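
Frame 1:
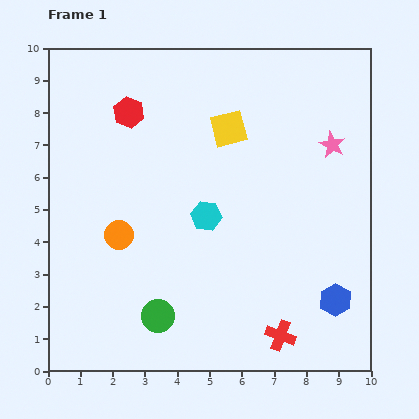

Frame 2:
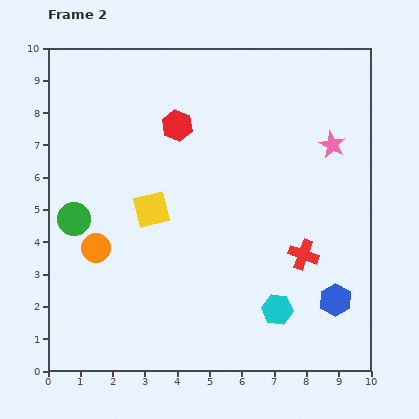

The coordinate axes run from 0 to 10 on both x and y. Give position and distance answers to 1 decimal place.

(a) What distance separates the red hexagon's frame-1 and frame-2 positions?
1.6

The red hexagon moved from (2.5, 8.0) to (4.0, 7.6), a distance of √(1.5² + 0.4²) ≈ 1.6.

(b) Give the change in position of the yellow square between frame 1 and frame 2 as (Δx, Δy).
(-2.4, -2.5)

The yellow square was at (5.6, 7.5) in frame 1 and (3.2, 5.0) in frame 2.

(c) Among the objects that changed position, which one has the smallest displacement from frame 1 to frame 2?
the orange circle

(moved 0.8)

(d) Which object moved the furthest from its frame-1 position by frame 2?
the green circle

(moved 4.0; next 3.6)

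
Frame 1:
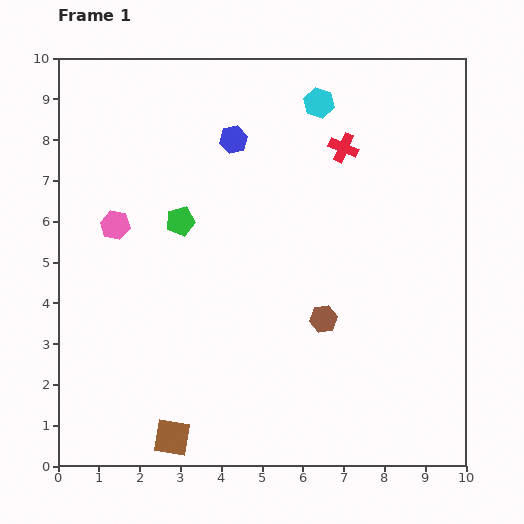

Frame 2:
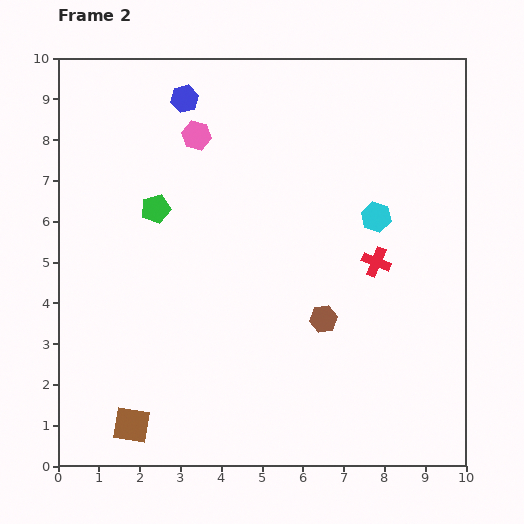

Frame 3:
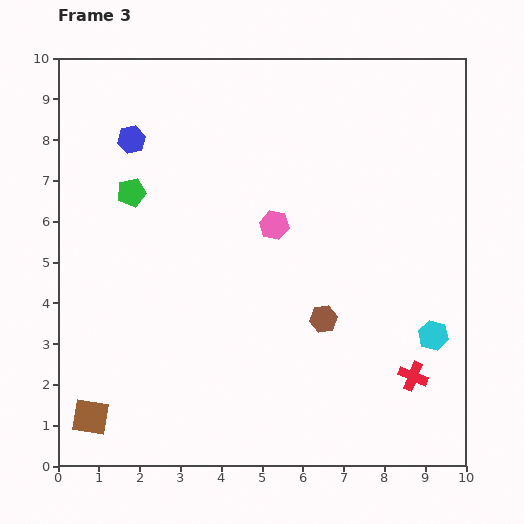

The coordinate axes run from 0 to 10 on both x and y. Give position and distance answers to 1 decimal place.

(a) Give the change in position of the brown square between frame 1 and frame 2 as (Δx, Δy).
(-1.0, 0.3)

The brown square was at (2.8, 0.7) in frame 1 and (1.8, 1.0) in frame 2.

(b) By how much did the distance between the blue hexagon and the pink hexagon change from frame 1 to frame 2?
-2.7

Distance in frame 1: 3.6. Distance in frame 2: 0.9.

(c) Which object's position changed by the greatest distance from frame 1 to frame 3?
the cyan hexagon

(moved 6.4; next 5.9)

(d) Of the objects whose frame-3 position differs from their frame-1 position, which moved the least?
the green pentagon

(moved 1.4)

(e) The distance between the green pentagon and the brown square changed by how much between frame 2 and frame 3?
+0.3

Distance in frame 2: 5.3. Distance in frame 3: 5.6.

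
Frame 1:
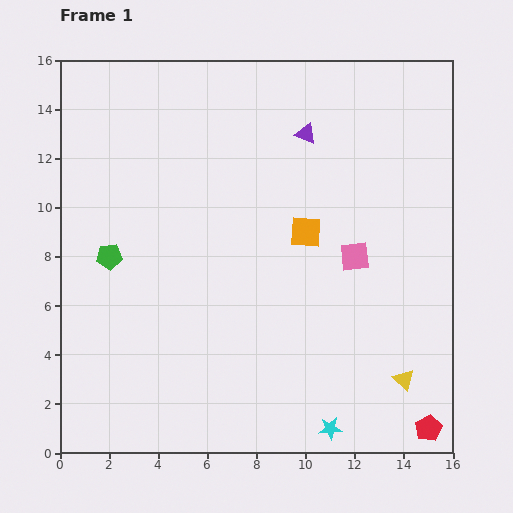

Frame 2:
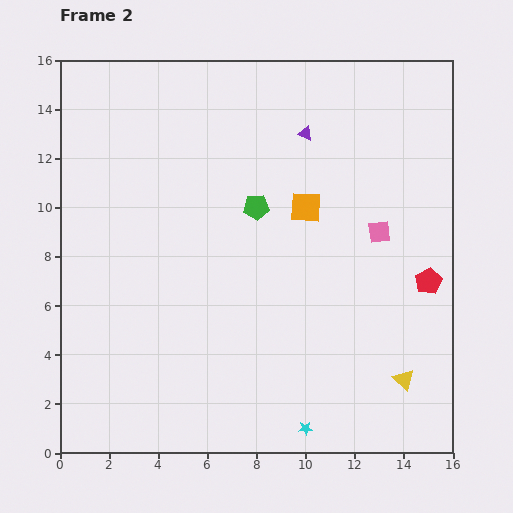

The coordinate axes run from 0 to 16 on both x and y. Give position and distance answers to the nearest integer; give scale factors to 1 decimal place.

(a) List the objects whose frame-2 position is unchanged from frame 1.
the purple triangle, the yellow triangle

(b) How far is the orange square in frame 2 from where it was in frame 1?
1

The orange square moved from (10, 9) to (10, 10), a distance of √(0² + 1²) ≈ 1.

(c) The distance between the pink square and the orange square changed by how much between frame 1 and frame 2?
+1

Distance in frame 1: 2. Distance in frame 2: 3.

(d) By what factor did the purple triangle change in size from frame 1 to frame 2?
0.7×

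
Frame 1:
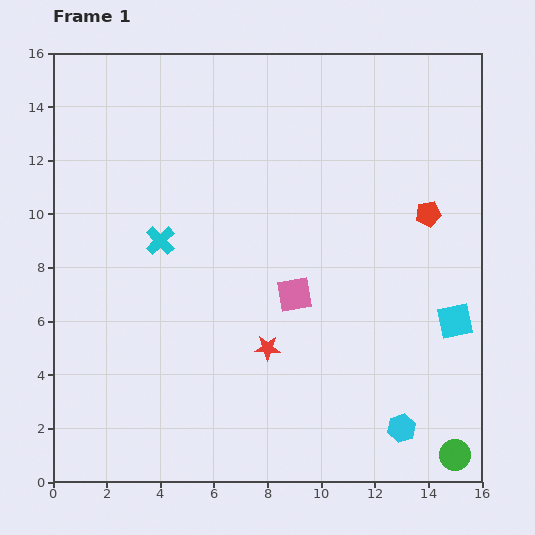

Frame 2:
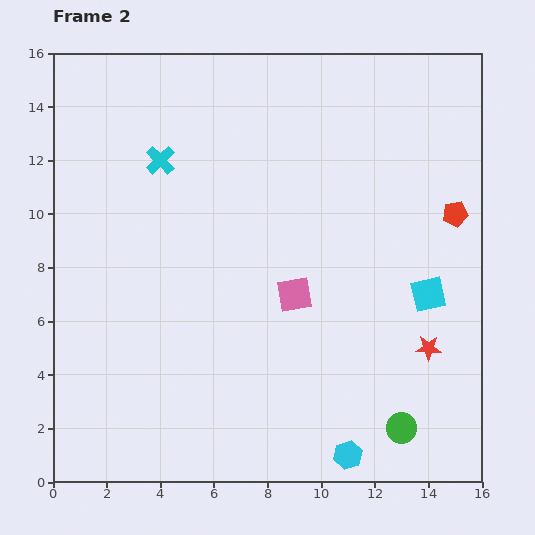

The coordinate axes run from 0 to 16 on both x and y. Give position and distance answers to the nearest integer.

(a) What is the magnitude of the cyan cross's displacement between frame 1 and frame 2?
3

The cyan cross moved from (4, 9) to (4, 12), a distance of √(0² + 3²) ≈ 3.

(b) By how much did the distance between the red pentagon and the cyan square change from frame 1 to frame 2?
-1

Distance in frame 1: 4. Distance in frame 2: 3.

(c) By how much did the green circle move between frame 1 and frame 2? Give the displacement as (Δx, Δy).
(-2, 1)

The green circle was at (15, 1) in frame 1 and (13, 2) in frame 2.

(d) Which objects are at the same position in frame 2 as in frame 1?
the pink square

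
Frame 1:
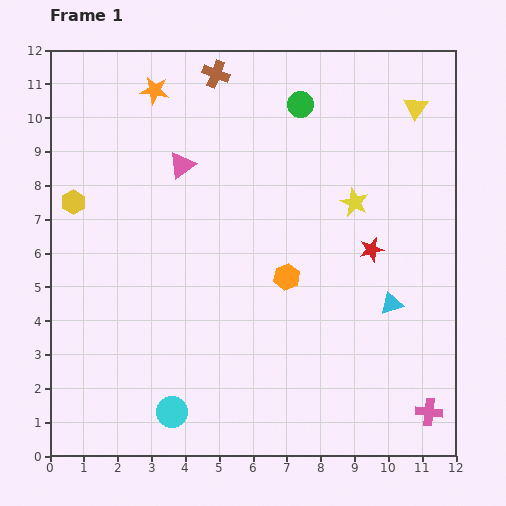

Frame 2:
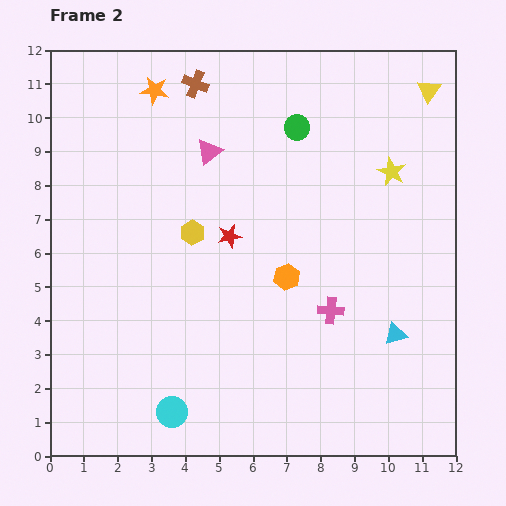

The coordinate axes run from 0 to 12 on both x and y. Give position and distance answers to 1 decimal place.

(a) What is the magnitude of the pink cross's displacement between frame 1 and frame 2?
4.2

The pink cross moved from (11.2, 1.3) to (8.3, 4.3), a distance of √(2.9² + 3.0²) ≈ 4.2.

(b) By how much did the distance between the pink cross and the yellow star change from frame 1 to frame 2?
-2.1

Distance in frame 1: 6.6. Distance in frame 2: 4.5.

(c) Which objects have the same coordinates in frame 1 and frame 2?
the orange star, the orange hexagon, the cyan circle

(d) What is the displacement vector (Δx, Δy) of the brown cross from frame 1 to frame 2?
(-0.6, -0.3)

The brown cross was at (4.9, 11.3) in frame 1 and (4.3, 11.0) in frame 2.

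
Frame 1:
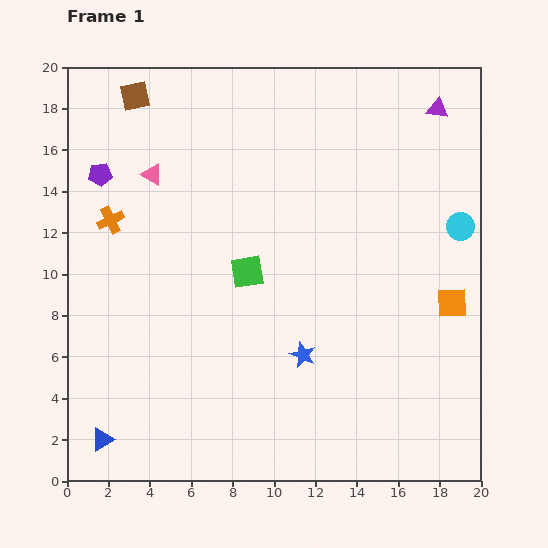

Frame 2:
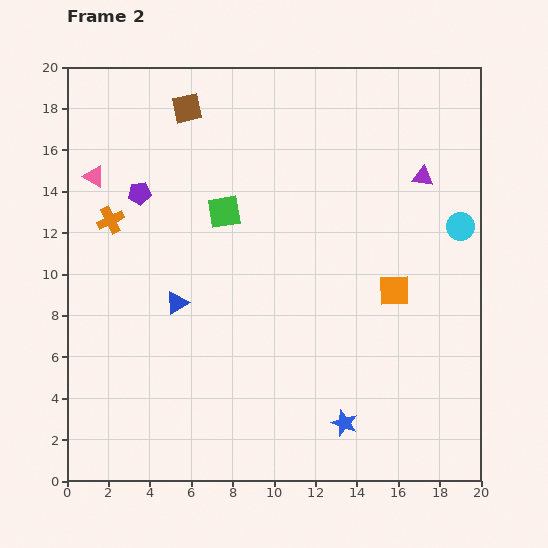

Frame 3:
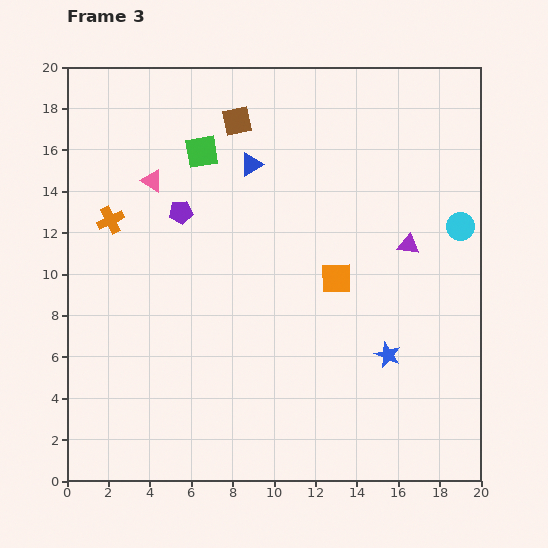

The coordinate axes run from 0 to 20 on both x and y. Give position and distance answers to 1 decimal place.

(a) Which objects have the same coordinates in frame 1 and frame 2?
the cyan circle, the orange cross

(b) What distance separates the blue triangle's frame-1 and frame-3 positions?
15.1

The blue triangle moved from (1.7, 2.0) to (8.9, 15.3), a distance of √(7.2² + 13.3²) ≈ 15.1.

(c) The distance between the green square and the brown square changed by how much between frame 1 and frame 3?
-7.8

Distance in frame 1: 10.1. Distance in frame 3: 2.3.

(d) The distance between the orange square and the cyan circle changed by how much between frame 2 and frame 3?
+2.0

Distance in frame 2: 4.5. Distance in frame 3: 6.5.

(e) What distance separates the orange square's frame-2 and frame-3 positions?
2.9

The orange square moved from (15.8, 9.2) to (13.0, 9.8), a distance of √(2.8² + 0.6²) ≈ 2.9.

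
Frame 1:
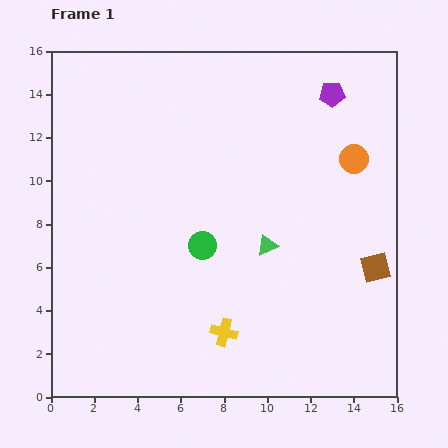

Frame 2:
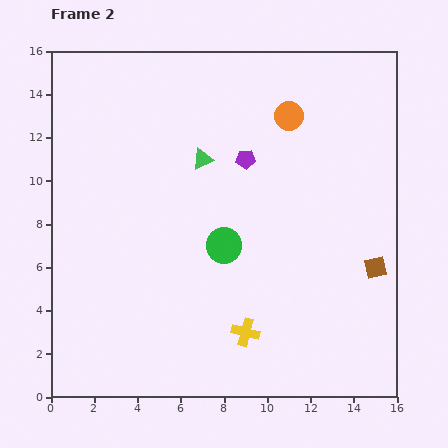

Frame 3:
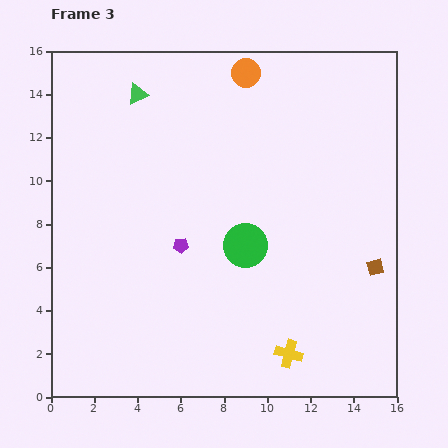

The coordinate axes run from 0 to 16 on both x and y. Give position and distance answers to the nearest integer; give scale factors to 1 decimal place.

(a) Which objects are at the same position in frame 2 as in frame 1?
the brown square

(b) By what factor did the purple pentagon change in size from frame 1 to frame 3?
0.6×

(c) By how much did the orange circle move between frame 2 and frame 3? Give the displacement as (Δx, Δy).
(-2, 2)

The orange circle was at (11, 13) in frame 2 and (9, 15) in frame 3.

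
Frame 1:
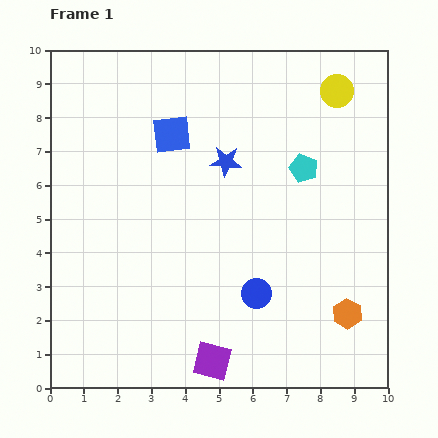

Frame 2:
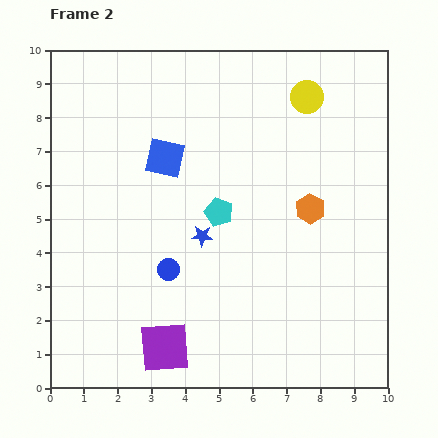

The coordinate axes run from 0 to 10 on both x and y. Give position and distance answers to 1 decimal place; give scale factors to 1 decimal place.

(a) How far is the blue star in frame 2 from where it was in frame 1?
2.3

The blue star moved from (5.2, 6.7) to (4.5, 4.5), a distance of √(0.7² + 2.2²) ≈ 2.3.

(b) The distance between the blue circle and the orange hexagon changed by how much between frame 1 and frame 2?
+1.8

Distance in frame 1: 2.8. Distance in frame 2: 4.6.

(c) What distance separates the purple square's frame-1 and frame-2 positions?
1.5

The purple square moved from (4.8, 0.8) to (3.4, 1.2), a distance of √(1.4² + 0.4²) ≈ 1.5.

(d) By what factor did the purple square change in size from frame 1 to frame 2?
1.4×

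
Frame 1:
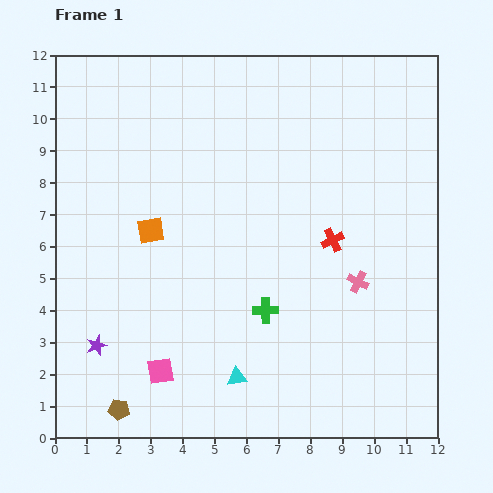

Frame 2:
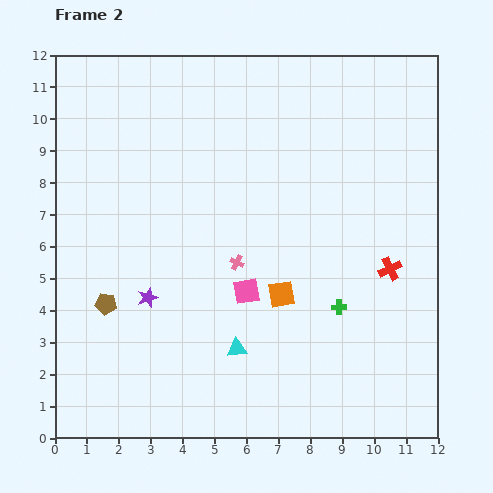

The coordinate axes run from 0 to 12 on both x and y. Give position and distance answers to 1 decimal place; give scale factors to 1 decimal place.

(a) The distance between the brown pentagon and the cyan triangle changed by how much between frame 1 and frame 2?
+0.5

Distance in frame 1: 3.8. Distance in frame 2: 4.3.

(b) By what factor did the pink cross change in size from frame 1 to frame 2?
0.7×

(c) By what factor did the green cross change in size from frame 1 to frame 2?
0.6×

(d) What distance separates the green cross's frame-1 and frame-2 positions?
2.3

The green cross moved from (6.6, 4.0) to (8.9, 4.1), a distance of √(2.3² + 0.1²) ≈ 2.3.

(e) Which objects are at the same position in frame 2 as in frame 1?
none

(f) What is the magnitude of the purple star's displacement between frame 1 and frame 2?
2.2

The purple star moved from (1.3, 2.9) to (2.9, 4.4), a distance of √(1.6² + 1.5²) ≈ 2.2.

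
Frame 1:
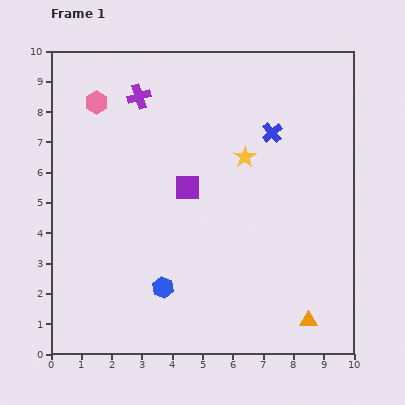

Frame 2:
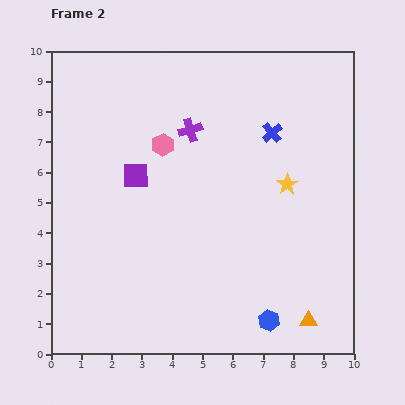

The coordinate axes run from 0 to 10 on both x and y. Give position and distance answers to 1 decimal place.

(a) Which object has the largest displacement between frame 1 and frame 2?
the blue hexagon

(moved 3.7; next 2.6)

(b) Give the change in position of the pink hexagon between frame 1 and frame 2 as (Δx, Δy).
(2.2, -1.4)

The pink hexagon was at (1.5, 8.3) in frame 1 and (3.7, 6.9) in frame 2.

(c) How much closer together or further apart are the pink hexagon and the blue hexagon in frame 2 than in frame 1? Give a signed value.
+0.3

Distance in frame 1: 6.5. Distance in frame 2: 6.8.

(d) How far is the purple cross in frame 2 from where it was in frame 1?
2.0

The purple cross moved from (2.9, 8.5) to (4.6, 7.4), a distance of √(1.7² + 1.1²) ≈ 2.0.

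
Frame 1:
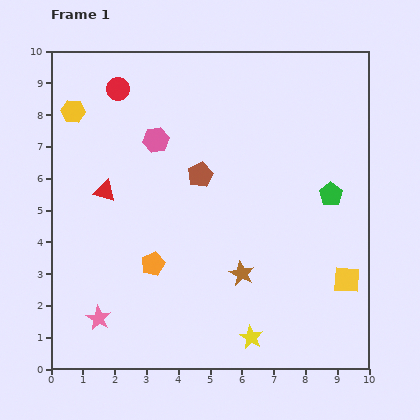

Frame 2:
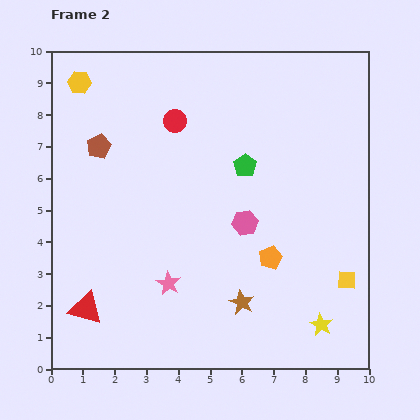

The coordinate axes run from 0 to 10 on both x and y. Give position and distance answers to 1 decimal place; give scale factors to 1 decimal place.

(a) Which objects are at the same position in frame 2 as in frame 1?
the yellow square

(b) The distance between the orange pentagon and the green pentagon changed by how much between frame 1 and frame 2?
-3.0

Distance in frame 1: 6.0. Distance in frame 2: 3.0.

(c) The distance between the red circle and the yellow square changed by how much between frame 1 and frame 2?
-2.0

Distance in frame 1: 9.4. Distance in frame 2: 7.4.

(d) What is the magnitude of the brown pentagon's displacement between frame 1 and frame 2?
3.3

The brown pentagon moved from (4.7, 6.1) to (1.5, 7.0), a distance of √(3.2² + 0.9²) ≈ 3.3.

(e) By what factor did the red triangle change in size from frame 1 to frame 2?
1.5×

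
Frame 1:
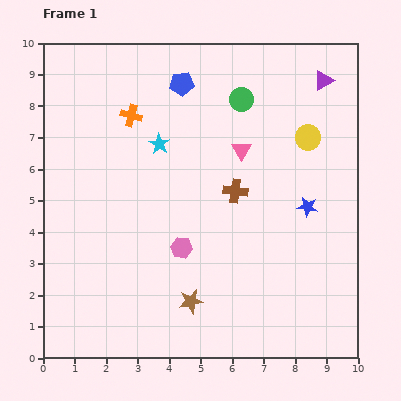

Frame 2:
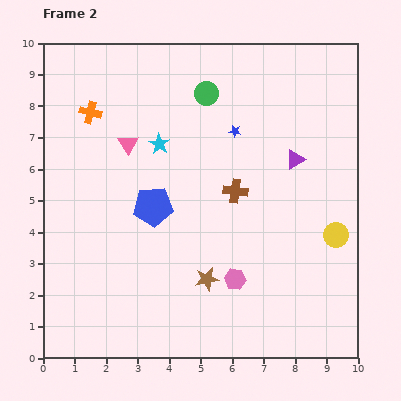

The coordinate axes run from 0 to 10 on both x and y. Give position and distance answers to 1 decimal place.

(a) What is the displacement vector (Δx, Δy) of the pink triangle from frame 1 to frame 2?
(-3.6, 0.2)

The pink triangle was at (6.3, 6.6) in frame 1 and (2.7, 6.8) in frame 2.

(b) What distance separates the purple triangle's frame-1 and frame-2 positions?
2.7

The purple triangle moved from (8.9, 8.8) to (8.0, 6.3), a distance of √(0.9² + 2.5²) ≈ 2.7.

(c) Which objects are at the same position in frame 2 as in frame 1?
the brown cross, the cyan star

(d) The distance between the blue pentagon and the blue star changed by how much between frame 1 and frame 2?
-2.1

Distance in frame 1: 5.6. Distance in frame 2: 3.5.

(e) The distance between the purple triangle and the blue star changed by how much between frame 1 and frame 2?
-1.9

Distance in frame 1: 4.0. Distance in frame 2: 2.1.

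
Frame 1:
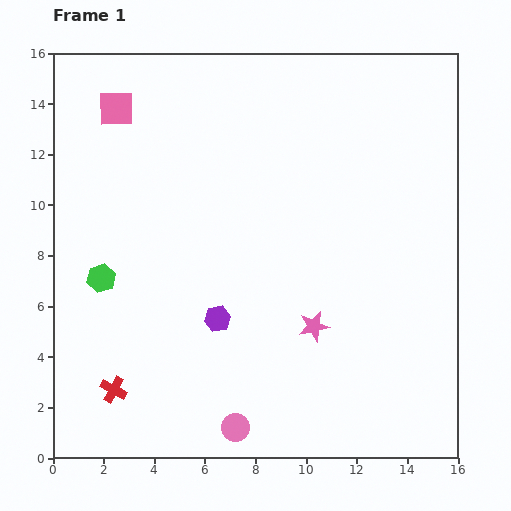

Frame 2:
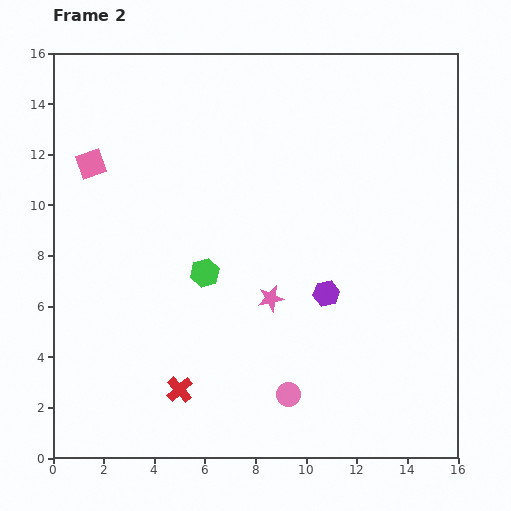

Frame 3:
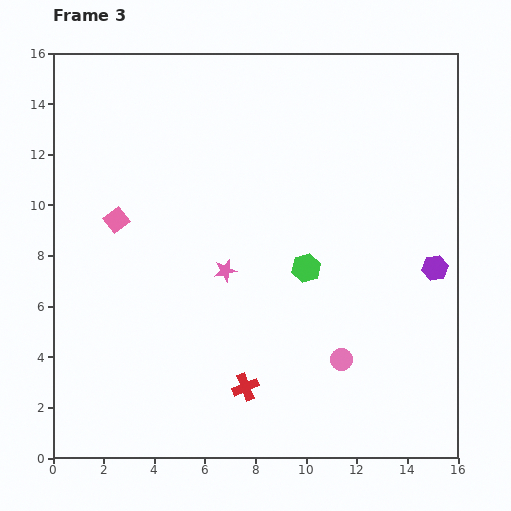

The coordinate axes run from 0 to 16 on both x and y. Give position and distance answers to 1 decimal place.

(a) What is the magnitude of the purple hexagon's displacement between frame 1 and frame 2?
4.4

The purple hexagon moved from (6.5, 5.5) to (10.8, 6.5), a distance of √(4.3² + 1.0²) ≈ 4.4.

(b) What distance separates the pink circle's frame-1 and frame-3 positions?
5.0

The pink circle moved from (7.2, 1.2) to (11.4, 3.9), a distance of √(4.2² + 2.7²) ≈ 5.0.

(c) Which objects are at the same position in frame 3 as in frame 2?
none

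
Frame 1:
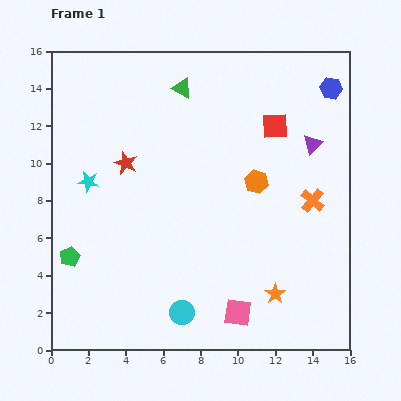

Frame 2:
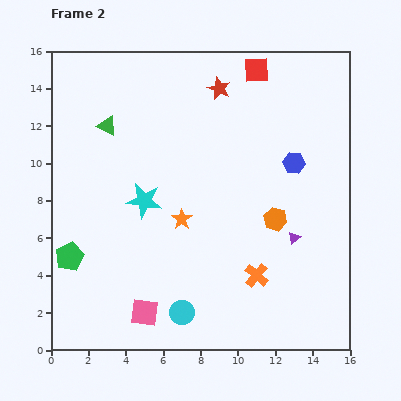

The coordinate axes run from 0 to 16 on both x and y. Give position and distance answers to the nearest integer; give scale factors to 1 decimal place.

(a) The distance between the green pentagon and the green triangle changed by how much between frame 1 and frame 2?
-4

Distance in frame 1: 11. Distance in frame 2: 7.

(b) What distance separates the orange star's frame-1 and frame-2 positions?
6

The orange star moved from (12, 3) to (7, 7), a distance of √(5² + 4²) ≈ 6.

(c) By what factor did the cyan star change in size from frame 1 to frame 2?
1.7×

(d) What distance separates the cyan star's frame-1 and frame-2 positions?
3

The cyan star moved from (2, 9) to (5, 8), a distance of √(3² + 1²) ≈ 3.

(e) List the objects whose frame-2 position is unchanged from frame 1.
the cyan circle, the green pentagon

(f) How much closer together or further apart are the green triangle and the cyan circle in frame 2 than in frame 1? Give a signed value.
-1

Distance in frame 1: 12. Distance in frame 2: 11.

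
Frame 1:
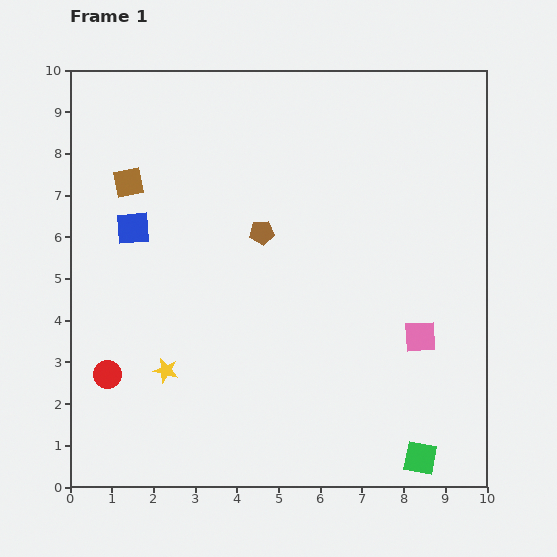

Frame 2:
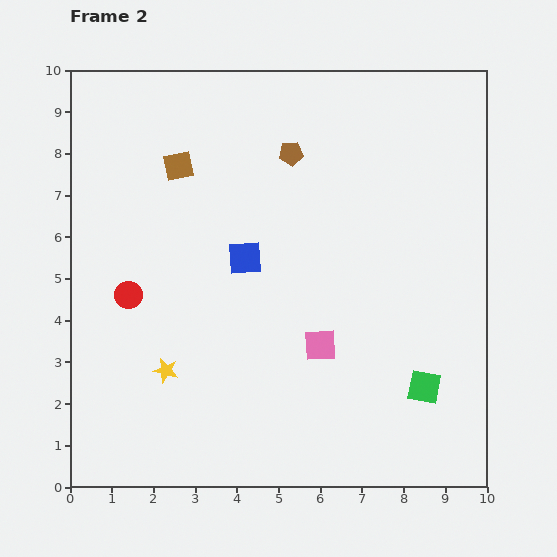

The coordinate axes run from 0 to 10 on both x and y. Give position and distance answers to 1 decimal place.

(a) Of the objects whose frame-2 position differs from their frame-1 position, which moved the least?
the brown square

(moved 1.3)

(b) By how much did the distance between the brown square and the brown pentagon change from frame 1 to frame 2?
-0.7

Distance in frame 1: 3.4. Distance in frame 2: 2.7.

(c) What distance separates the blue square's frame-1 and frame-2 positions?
2.8

The blue square moved from (1.5, 6.2) to (4.2, 5.5), a distance of √(2.7² + 0.7²) ≈ 2.8.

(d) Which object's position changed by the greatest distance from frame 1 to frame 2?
the blue square

(moved 2.8; next 2.4)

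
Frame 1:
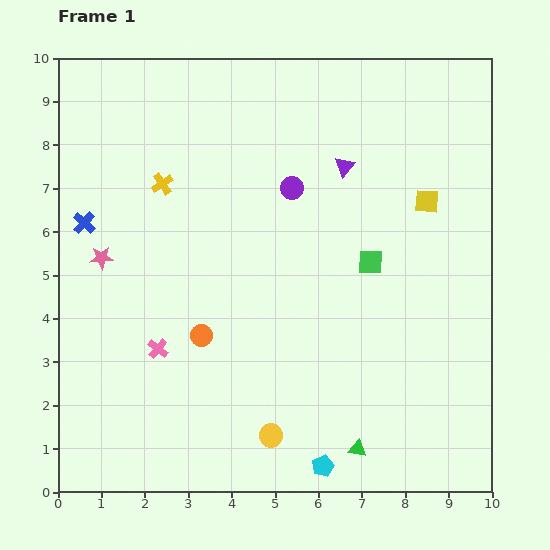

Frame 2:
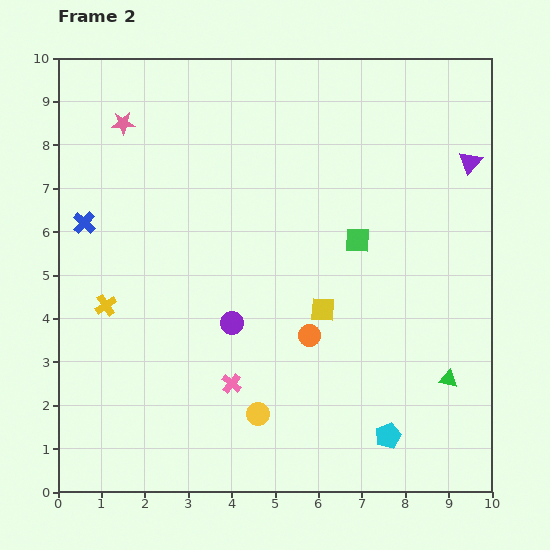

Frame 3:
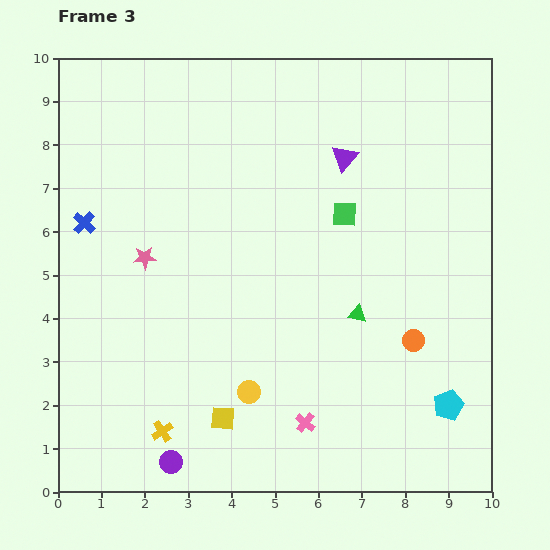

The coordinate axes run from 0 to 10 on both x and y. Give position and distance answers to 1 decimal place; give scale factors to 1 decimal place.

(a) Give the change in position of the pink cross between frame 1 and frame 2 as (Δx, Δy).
(1.7, -0.8)

The pink cross was at (2.3, 3.3) in frame 1 and (4.0, 2.5) in frame 2.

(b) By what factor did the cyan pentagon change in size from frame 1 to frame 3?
1.4×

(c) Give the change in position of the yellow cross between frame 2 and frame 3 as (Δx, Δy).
(1.3, -2.9)

The yellow cross was at (1.1, 4.3) in frame 2 and (2.4, 1.4) in frame 3.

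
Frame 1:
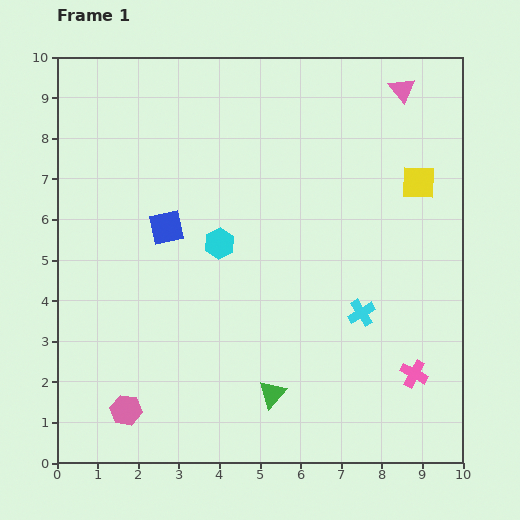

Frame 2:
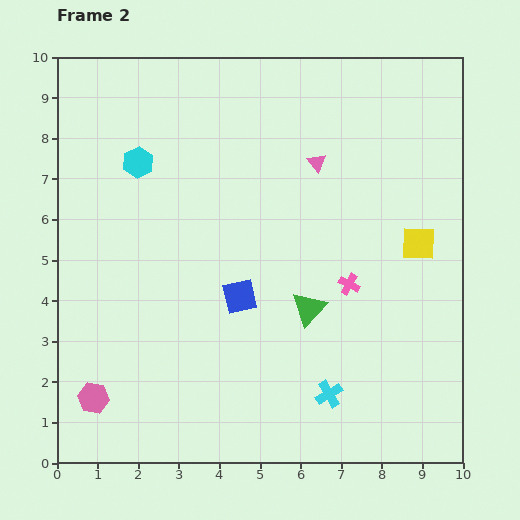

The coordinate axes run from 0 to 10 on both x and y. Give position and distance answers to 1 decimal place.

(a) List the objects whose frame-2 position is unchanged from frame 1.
none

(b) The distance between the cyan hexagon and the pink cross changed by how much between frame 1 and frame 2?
+0.2

Distance in frame 1: 5.8. Distance in frame 2: 6.0.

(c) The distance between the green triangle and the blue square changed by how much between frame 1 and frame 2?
-3.2

Distance in frame 1: 4.9. Distance in frame 2: 1.7.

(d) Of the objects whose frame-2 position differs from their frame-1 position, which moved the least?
the pink hexagon

(moved 0.9)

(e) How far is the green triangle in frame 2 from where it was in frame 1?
2.3

The green triangle moved from (5.3, 1.7) to (6.2, 3.8), a distance of √(0.9² + 2.1²) ≈ 2.3.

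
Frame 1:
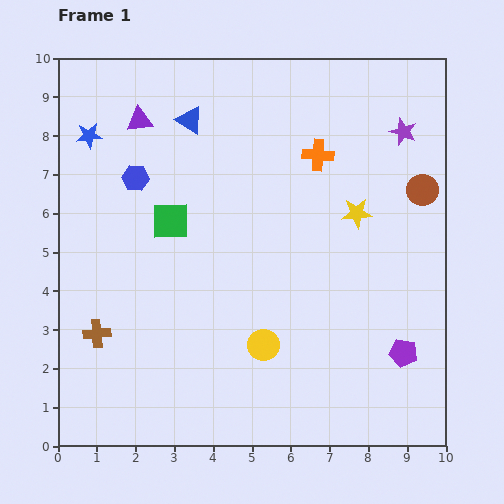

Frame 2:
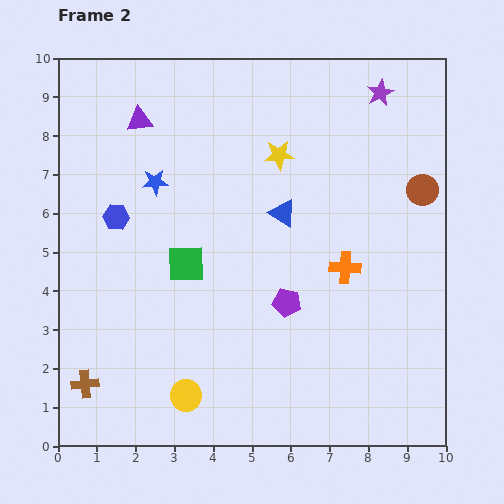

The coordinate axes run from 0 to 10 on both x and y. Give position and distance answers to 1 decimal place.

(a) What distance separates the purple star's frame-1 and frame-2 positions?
1.2

The purple star moved from (8.9, 8.1) to (8.3, 9.1), a distance of √(0.6² + 1.0²) ≈ 1.2.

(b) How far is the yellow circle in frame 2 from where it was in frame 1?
2.4

The yellow circle moved from (5.3, 2.6) to (3.3, 1.3), a distance of √(2.0² + 1.3²) ≈ 2.4.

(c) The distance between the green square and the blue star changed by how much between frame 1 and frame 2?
-0.8

Distance in frame 1: 3.0. Distance in frame 2: 2.2.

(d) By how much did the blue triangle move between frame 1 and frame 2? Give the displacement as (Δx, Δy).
(2.4, -2.4)

The blue triangle was at (3.4, 8.4) in frame 1 and (5.8, 6.0) in frame 2.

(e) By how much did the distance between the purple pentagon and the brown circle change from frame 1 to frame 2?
+0.3

Distance in frame 1: 4.2. Distance in frame 2: 4.5.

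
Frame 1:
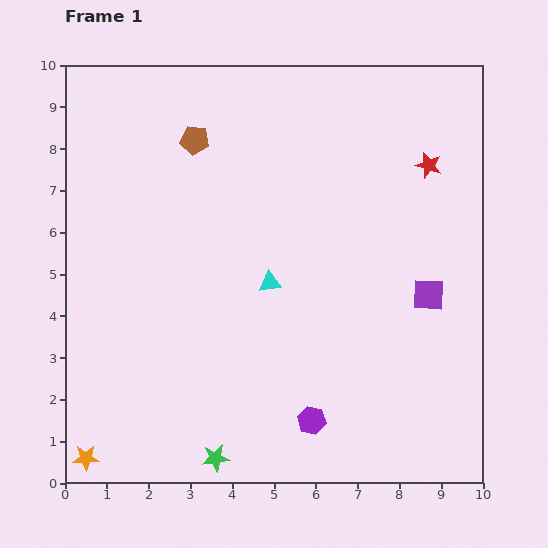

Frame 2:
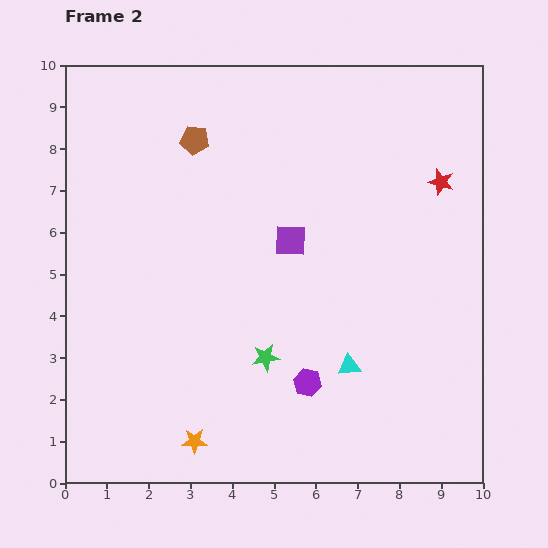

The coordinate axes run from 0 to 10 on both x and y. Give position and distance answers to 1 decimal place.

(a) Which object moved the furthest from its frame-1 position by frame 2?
the purple square

(moved 3.5; next 2.8)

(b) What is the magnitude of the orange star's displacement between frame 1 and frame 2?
2.6

The orange star moved from (0.5, 0.6) to (3.1, 1.0), a distance of √(2.6² + 0.4²) ≈ 2.6.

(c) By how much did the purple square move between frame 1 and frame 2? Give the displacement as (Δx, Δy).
(-3.3, 1.3)

The purple square was at (8.7, 4.5) in frame 1 and (5.4, 5.8) in frame 2.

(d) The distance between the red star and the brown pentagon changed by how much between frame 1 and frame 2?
+0.4

Distance in frame 1: 5.6. Distance in frame 2: 6.0.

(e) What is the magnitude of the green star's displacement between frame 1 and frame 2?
2.7

The green star moved from (3.6, 0.6) to (4.8, 3.0), a distance of √(1.2² + 2.4²) ≈ 2.7.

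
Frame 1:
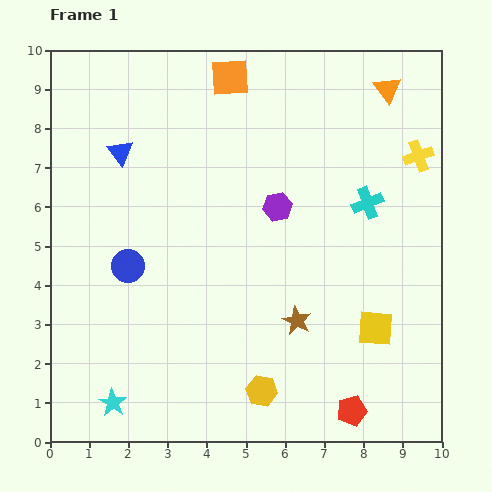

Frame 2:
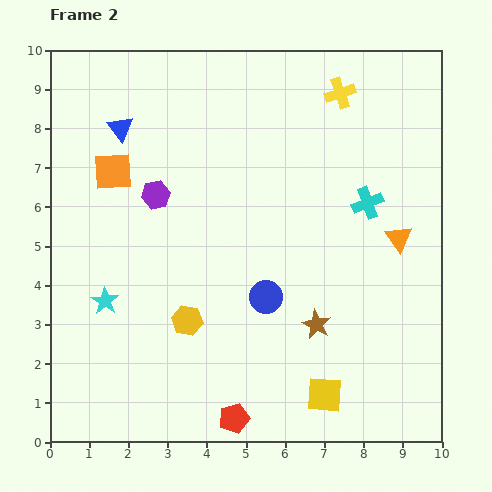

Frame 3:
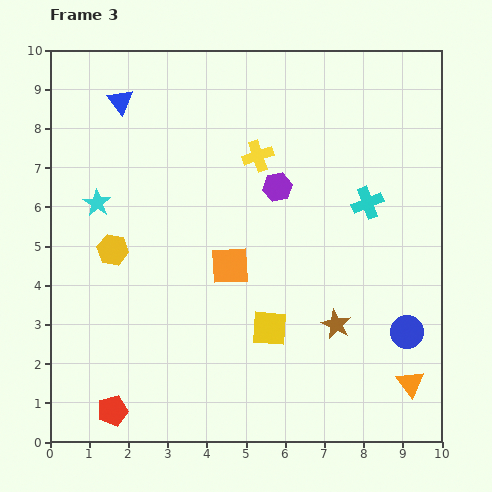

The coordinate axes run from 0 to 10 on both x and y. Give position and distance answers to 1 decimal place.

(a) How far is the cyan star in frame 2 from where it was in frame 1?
2.6

The cyan star moved from (1.6, 1.0) to (1.4, 3.6), a distance of √(0.2² + 2.6²) ≈ 2.6.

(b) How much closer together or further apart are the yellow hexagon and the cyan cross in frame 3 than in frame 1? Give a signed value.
+1.1

Distance in frame 1: 5.5. Distance in frame 3: 6.6.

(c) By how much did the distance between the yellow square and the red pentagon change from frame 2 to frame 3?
+2.1

Distance in frame 2: 2.4. Distance in frame 3: 4.5.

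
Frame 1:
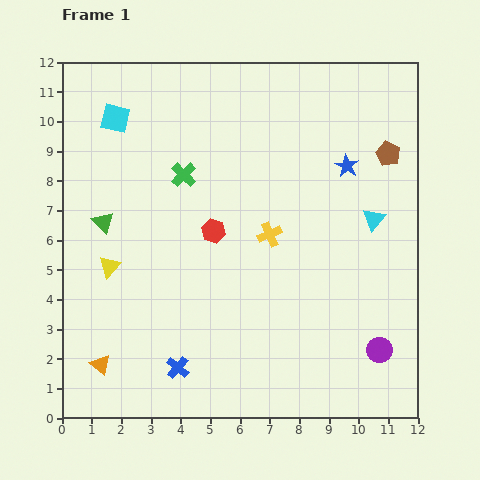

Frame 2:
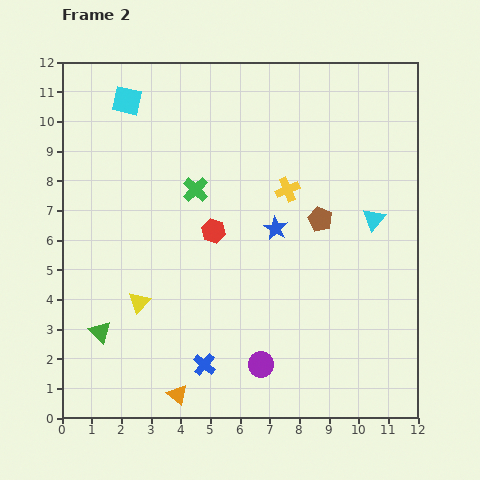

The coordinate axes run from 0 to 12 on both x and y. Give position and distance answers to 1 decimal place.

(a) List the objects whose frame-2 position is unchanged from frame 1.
the cyan triangle, the red hexagon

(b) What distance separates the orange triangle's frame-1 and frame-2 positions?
2.8

The orange triangle moved from (1.3, 1.8) to (3.9, 0.8), a distance of √(2.6² + 1.0²) ≈ 2.8.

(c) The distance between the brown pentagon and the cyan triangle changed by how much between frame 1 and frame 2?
-0.5

Distance in frame 1: 2.3. Distance in frame 2: 1.8.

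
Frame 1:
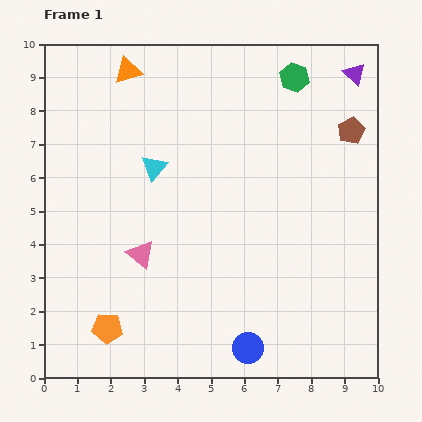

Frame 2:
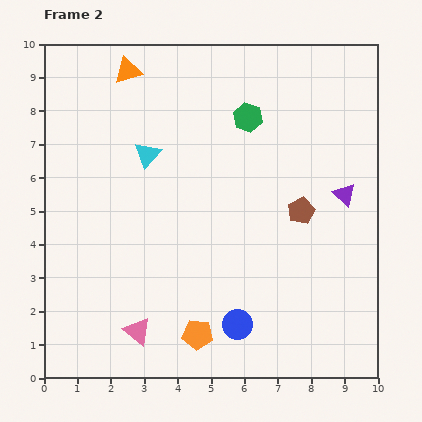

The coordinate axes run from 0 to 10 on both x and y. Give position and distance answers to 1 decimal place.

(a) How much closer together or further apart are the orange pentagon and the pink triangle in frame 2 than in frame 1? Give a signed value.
-0.6

Distance in frame 1: 2.4. Distance in frame 2: 1.8.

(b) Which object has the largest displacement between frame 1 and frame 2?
the purple triangle

(moved 3.6; next 2.8)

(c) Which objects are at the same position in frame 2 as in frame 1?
the orange triangle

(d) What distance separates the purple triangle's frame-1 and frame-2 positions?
3.6

The purple triangle moved from (9.3, 9.1) to (9.0, 5.5), a distance of √(0.3² + 3.6²) ≈ 3.6.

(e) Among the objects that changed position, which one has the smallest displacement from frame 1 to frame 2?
the cyan triangle

(moved 0.4)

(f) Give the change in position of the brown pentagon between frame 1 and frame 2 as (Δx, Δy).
(-1.5, -2.4)

The brown pentagon was at (9.2, 7.4) in frame 1 and (7.7, 5.0) in frame 2.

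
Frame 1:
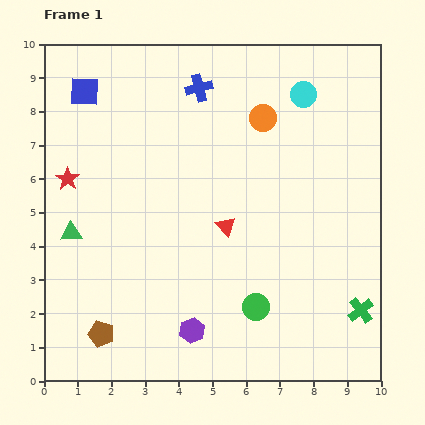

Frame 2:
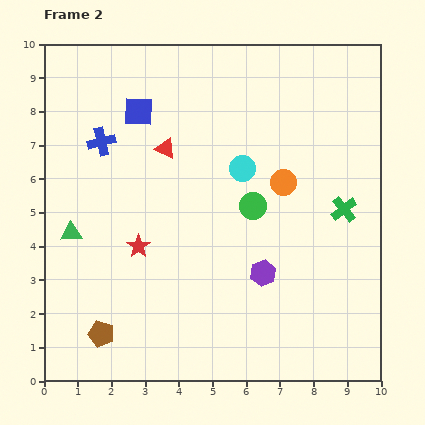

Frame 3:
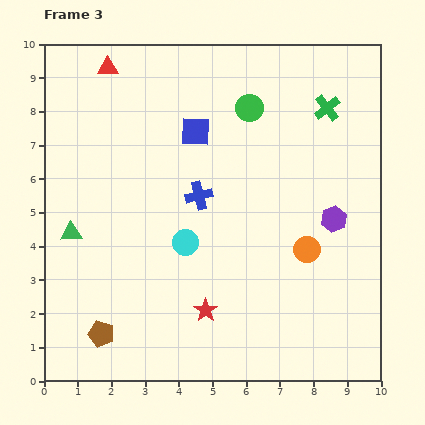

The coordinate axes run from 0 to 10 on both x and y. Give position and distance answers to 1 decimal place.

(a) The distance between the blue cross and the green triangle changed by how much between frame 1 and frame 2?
-2.9

Distance in frame 1: 5.7. Distance in frame 2: 2.8.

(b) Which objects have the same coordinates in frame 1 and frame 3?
the green triangle, the brown pentagon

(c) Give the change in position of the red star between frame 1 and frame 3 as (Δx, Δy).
(4.1, -3.9)

The red star was at (0.7, 6.0) in frame 1 and (4.8, 2.1) in frame 3.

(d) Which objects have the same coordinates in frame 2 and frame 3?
the green triangle, the brown pentagon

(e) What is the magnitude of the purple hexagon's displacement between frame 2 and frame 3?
2.6

The purple hexagon moved from (6.5, 3.2) to (8.6, 4.8), a distance of √(2.1² + 1.6²) ≈ 2.6.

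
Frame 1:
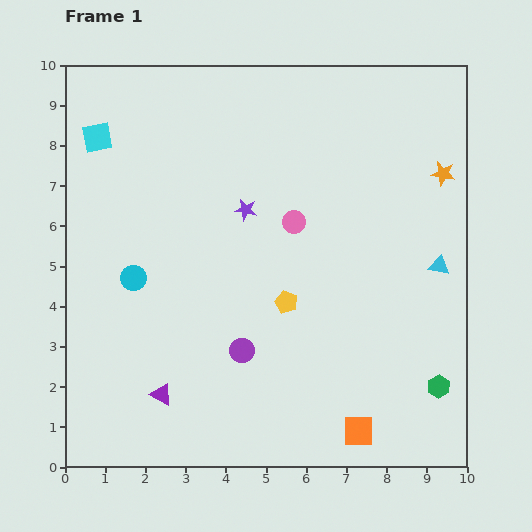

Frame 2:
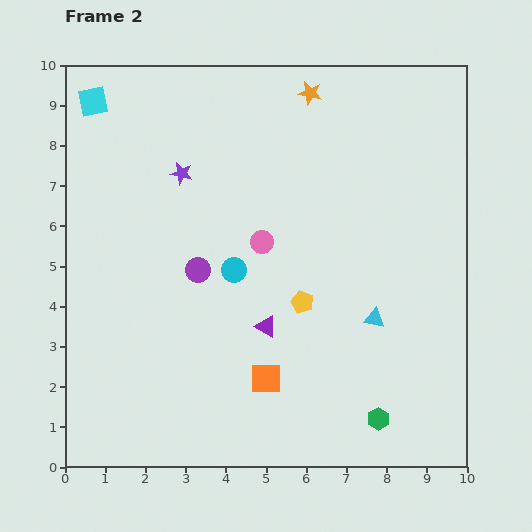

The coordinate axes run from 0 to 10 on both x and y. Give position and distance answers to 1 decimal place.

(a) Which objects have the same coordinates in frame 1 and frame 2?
none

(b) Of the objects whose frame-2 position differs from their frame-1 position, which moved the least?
the yellow pentagon

(moved 0.4)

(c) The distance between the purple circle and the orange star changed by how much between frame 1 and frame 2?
-1.5

Distance in frame 1: 6.7. Distance in frame 2: 5.2.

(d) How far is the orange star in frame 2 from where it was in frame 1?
3.9

The orange star moved from (9.4, 7.3) to (6.1, 9.3), a distance of √(3.3² + 2.0²) ≈ 3.9.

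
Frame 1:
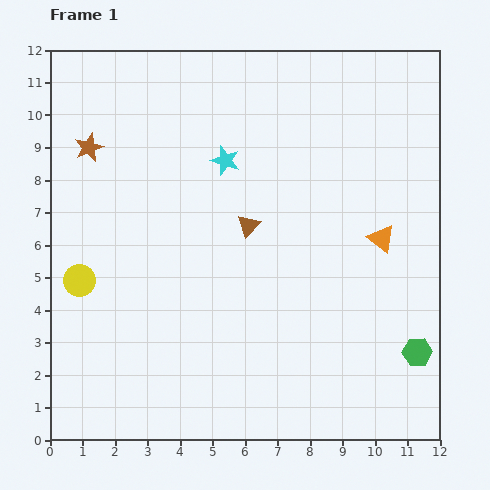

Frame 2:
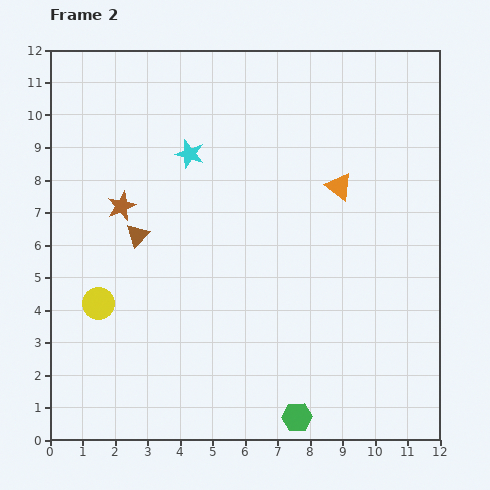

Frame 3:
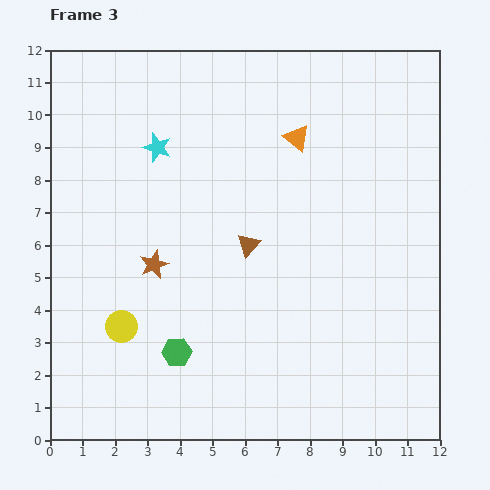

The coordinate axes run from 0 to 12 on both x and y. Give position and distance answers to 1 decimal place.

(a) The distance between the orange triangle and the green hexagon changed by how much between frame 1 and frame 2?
+3.5

Distance in frame 1: 3.7. Distance in frame 2: 7.2.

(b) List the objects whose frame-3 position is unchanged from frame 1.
none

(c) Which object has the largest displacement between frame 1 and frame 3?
the green hexagon

(moved 7.4; next 4.1)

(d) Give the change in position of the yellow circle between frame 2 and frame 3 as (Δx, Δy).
(0.7, -0.7)

The yellow circle was at (1.5, 4.2) in frame 2 and (2.2, 3.5) in frame 3.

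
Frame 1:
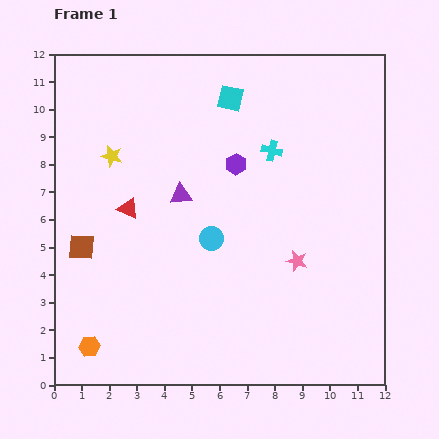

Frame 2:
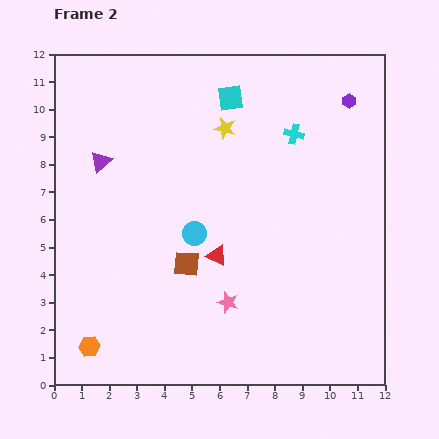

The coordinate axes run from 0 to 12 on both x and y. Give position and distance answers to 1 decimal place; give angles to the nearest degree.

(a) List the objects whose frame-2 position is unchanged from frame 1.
the orange hexagon, the cyan square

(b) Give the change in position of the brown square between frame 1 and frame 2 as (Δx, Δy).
(3.8, -0.6)

The brown square was at (1.0, 5.0) in frame 1 and (4.8, 4.4) in frame 2.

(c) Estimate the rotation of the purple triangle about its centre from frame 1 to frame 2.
37° counter-clockwise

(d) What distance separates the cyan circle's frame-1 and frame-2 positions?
0.6

The cyan circle moved from (5.7, 5.3) to (5.1, 5.5), a distance of √(0.6² + 0.2²) ≈ 0.6.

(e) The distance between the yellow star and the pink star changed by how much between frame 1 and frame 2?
-1.4

Distance in frame 1: 7.7. Distance in frame 2: 6.3.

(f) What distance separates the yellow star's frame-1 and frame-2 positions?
4.2

The yellow star moved from (2.1, 8.3) to (6.2, 9.3), a distance of √(4.1² + 1.0²) ≈ 4.2.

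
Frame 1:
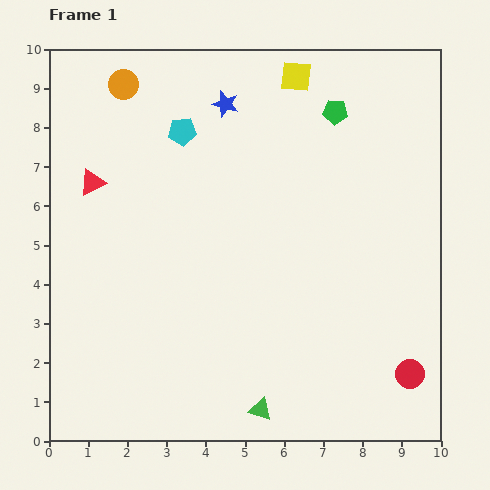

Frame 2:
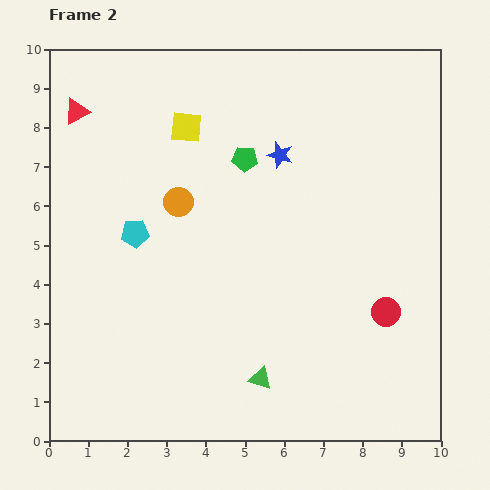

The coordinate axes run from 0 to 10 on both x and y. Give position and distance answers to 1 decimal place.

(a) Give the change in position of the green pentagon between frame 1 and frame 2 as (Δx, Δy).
(-2.3, -1.2)

The green pentagon was at (7.3, 8.4) in frame 1 and (5.0, 7.2) in frame 2.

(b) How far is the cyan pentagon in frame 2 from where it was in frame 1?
2.9

The cyan pentagon moved from (3.4, 7.9) to (2.2, 5.3), a distance of √(1.2² + 2.6²) ≈ 2.9.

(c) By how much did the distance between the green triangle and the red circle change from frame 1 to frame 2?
-0.3

Distance in frame 1: 3.9. Distance in frame 2: 3.6.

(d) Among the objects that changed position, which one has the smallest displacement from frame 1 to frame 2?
the green triangle

(moved 0.8)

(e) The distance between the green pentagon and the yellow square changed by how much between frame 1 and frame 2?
+0.4

Distance in frame 1: 1.3. Distance in frame 2: 1.7.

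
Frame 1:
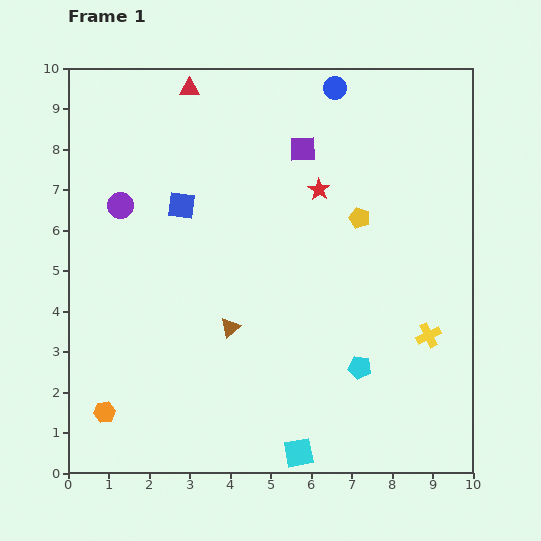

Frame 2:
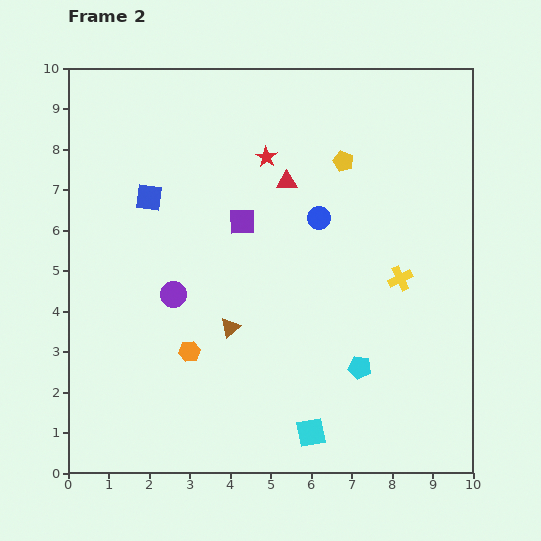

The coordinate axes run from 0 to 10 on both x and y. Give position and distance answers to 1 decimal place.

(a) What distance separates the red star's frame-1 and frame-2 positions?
1.5

The red star moved from (6.2, 7.0) to (4.9, 7.8), a distance of √(1.3² + 0.8²) ≈ 1.5.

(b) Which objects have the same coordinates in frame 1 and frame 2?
the brown triangle, the cyan pentagon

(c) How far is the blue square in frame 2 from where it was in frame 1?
0.8

The blue square moved from (2.8, 6.6) to (2.0, 6.8), a distance of √(0.8² + 0.2²) ≈ 0.8.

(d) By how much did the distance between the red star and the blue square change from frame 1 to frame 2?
-0.3

Distance in frame 1: 3.4. Distance in frame 2: 3.1.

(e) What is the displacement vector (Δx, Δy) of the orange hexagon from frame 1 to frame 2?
(2.1, 1.5)

The orange hexagon was at (0.9, 1.5) in frame 1 and (3.0, 3.0) in frame 2.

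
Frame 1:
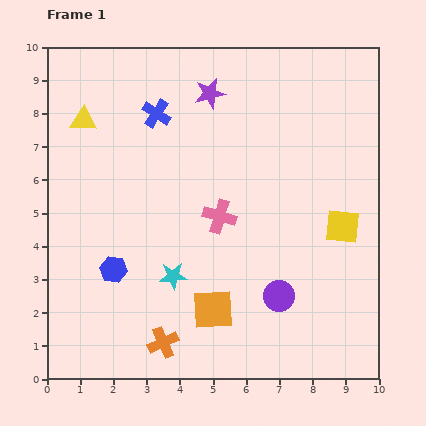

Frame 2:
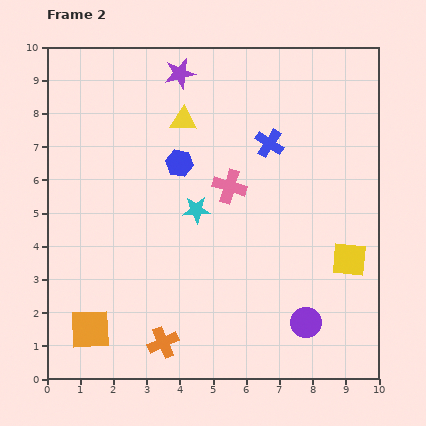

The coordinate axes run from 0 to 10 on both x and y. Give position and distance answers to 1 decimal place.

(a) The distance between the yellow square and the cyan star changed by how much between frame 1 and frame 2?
-0.5

Distance in frame 1: 5.3. Distance in frame 2: 4.8.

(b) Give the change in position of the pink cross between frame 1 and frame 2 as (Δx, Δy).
(0.3, 0.9)

The pink cross was at (5.2, 4.9) in frame 1 and (5.5, 5.8) in frame 2.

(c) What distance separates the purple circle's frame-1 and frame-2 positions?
1.1

The purple circle moved from (7.0, 2.5) to (7.8, 1.7), a distance of √(0.8² + 0.8²) ≈ 1.1.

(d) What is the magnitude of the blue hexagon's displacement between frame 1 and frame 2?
3.8

The blue hexagon moved from (2.0, 3.3) to (4.0, 6.5), a distance of √(2.0² + 3.2²) ≈ 3.8.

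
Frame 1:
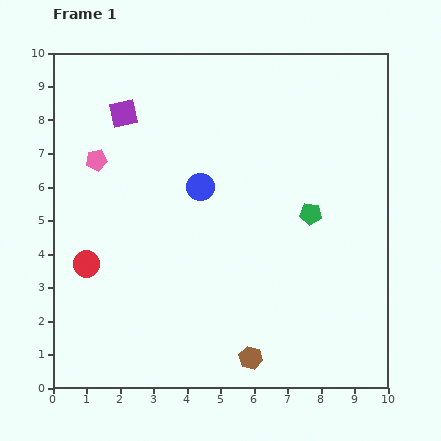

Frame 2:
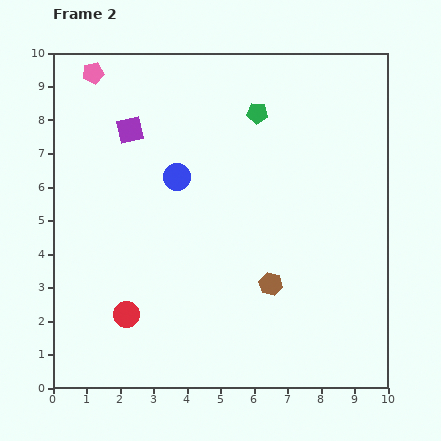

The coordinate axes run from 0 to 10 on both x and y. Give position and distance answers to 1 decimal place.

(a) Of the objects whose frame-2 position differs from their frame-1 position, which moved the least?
the purple square

(moved 0.5)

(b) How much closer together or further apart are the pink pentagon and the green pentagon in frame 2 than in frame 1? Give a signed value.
-1.6

Distance in frame 1: 6.6. Distance in frame 2: 5.0.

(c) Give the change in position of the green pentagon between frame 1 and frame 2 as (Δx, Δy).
(-1.6, 3.0)

The green pentagon was at (7.7, 5.2) in frame 1 and (6.1, 8.2) in frame 2.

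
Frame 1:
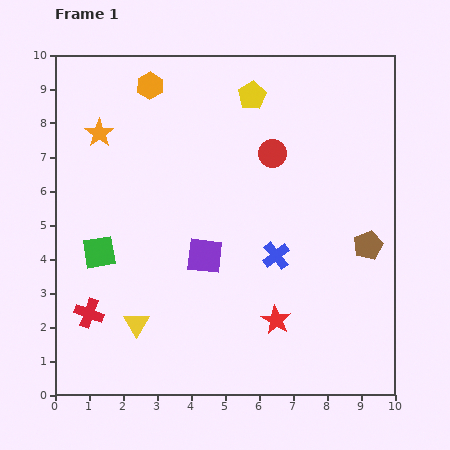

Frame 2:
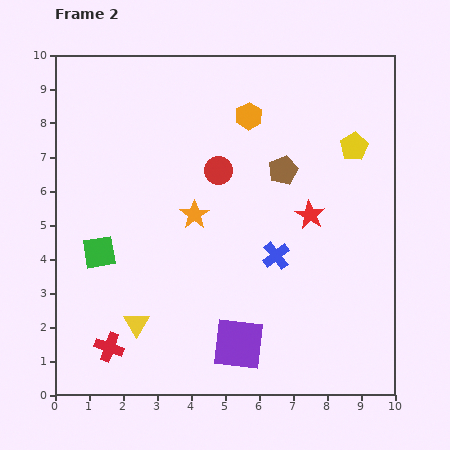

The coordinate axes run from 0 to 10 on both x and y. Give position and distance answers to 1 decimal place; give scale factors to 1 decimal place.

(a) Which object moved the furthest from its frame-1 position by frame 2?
the orange star

(moved 3.7; next 3.4)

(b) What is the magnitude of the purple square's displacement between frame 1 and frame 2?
2.8

The purple square moved from (4.4, 4.1) to (5.4, 1.5), a distance of √(1.0² + 2.6²) ≈ 2.8.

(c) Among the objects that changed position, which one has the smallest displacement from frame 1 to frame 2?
the red cross

(moved 1.2)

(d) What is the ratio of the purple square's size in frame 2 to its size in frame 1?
1.4×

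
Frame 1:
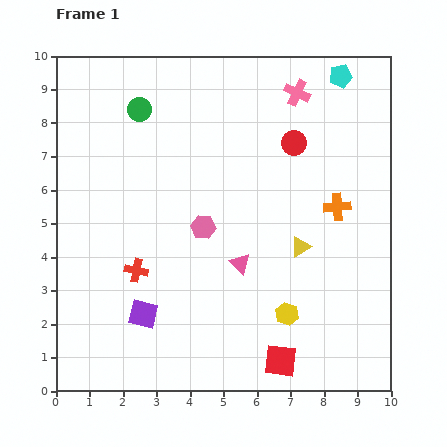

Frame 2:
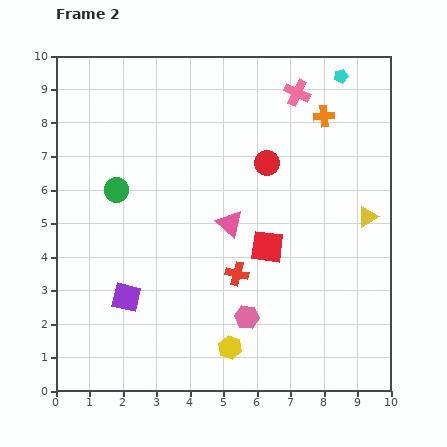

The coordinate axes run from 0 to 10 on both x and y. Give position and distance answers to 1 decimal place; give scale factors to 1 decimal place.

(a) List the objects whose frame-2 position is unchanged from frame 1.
the pink cross, the cyan pentagon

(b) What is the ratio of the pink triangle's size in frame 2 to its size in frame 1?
1.3×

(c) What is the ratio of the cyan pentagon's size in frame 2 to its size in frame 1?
0.6×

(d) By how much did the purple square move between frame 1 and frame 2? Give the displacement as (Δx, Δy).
(-0.5, 0.5)

The purple square was at (2.6, 2.3) in frame 1 and (2.1, 2.8) in frame 2.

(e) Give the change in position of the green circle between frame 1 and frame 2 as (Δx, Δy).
(-0.7, -2.4)

The green circle was at (2.5, 8.4) in frame 1 and (1.8, 6.0) in frame 2.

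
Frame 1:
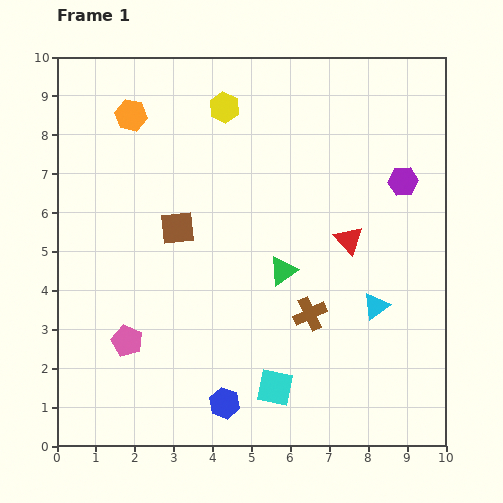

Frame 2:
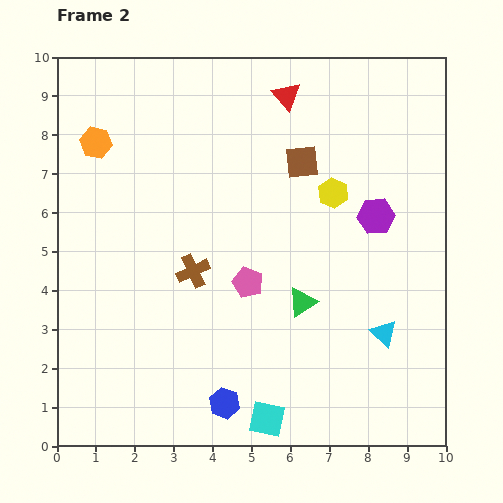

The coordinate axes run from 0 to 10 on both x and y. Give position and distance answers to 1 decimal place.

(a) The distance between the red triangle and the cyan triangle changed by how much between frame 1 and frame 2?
+4.8

Distance in frame 1: 1.8. Distance in frame 2: 6.6.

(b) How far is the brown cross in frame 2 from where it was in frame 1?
3.2

The brown cross moved from (6.5, 3.4) to (3.5, 4.5), a distance of √(3.0² + 1.1²) ≈ 3.2.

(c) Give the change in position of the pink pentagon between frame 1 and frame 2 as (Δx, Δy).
(3.1, 1.5)

The pink pentagon was at (1.8, 2.7) in frame 1 and (4.9, 4.2) in frame 2.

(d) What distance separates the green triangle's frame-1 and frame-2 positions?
0.9

The green triangle moved from (5.8, 4.5) to (6.3, 3.7), a distance of √(0.5² + 0.8²) ≈ 0.9.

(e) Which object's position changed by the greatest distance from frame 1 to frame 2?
the red triangle

(moved 4.0; next 3.6)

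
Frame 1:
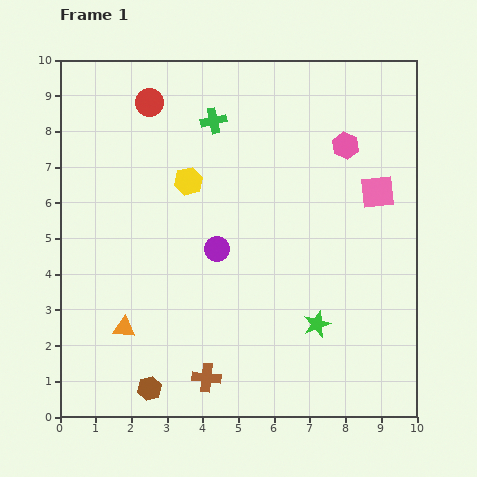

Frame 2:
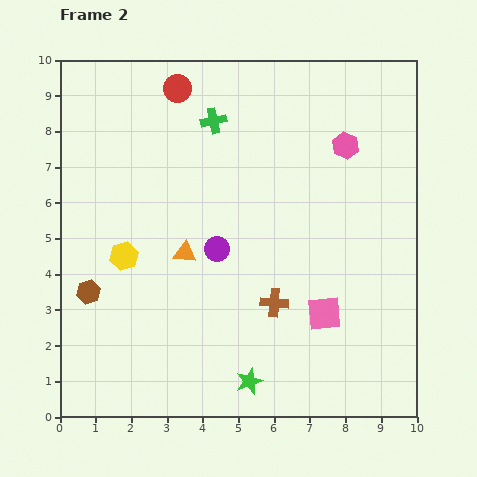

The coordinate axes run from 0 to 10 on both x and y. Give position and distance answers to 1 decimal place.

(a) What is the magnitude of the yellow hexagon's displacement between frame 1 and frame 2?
2.8

The yellow hexagon moved from (3.6, 6.6) to (1.8, 4.5), a distance of √(1.8² + 2.1²) ≈ 2.8.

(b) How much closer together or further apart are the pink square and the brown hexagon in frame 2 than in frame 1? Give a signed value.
-1.8

Distance in frame 1: 8.4. Distance in frame 2: 6.6.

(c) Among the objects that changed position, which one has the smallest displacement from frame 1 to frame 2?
the red circle

(moved 0.9)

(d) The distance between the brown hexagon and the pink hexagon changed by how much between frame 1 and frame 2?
-0.4

Distance in frame 1: 8.7. Distance in frame 2: 8.3.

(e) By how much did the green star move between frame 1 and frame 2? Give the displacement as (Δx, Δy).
(-1.9, -1.6)

The green star was at (7.2, 2.6) in frame 1 and (5.3, 1.0) in frame 2.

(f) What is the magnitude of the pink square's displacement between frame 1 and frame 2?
3.7

The pink square moved from (8.9, 6.3) to (7.4, 2.9), a distance of √(1.5² + 3.4²) ≈ 3.7.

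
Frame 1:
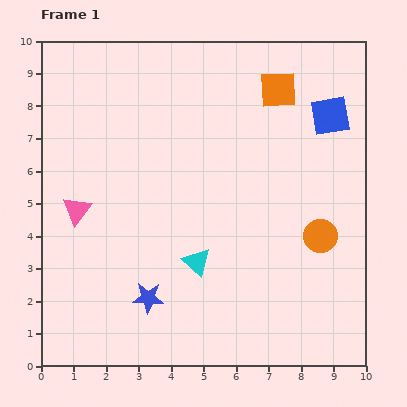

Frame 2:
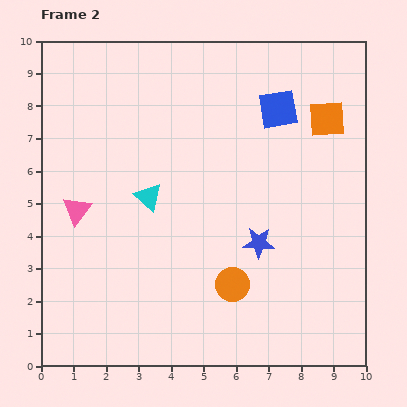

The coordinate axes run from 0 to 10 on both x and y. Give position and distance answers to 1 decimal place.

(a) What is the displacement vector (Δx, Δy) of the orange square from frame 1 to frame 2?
(1.5, -0.9)

The orange square was at (7.3, 8.5) in frame 1 and (8.8, 7.6) in frame 2.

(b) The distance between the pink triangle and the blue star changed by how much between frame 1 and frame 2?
+2.2

Distance in frame 1: 3.5. Distance in frame 2: 5.7.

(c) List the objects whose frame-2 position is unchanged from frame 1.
the pink triangle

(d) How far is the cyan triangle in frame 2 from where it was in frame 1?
2.5

The cyan triangle moved from (4.8, 3.2) to (3.3, 5.2), a distance of √(1.5² + 2.0²) ≈ 2.5.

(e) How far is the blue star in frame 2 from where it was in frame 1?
3.8

The blue star moved from (3.3, 2.1) to (6.7, 3.8), a distance of √(3.4² + 1.7²) ≈ 3.8.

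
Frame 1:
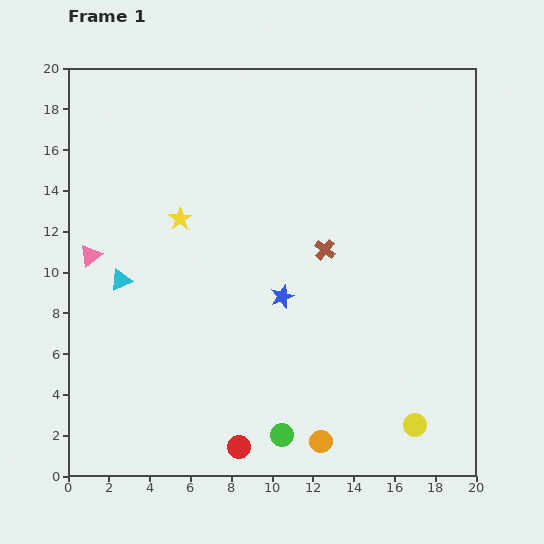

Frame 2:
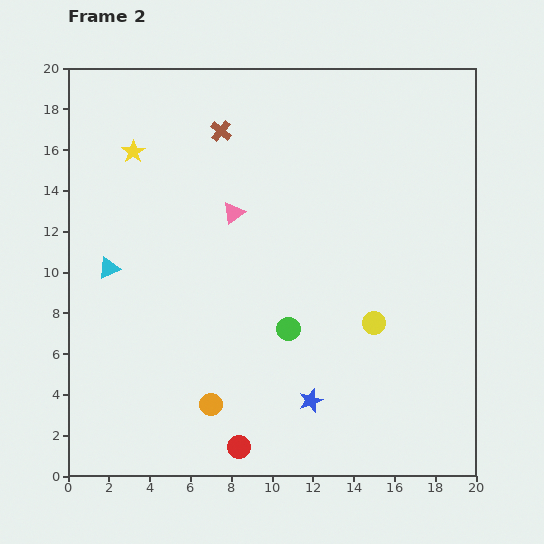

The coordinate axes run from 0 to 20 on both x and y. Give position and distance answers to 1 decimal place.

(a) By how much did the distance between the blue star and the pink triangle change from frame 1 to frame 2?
+0.4

Distance in frame 1: 9.6. Distance in frame 2: 10.0.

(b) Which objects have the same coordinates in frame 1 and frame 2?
the red circle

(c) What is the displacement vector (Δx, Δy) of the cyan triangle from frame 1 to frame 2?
(-0.6, 0.6)

The cyan triangle was at (2.6, 9.6) in frame 1 and (2.0, 10.2) in frame 2.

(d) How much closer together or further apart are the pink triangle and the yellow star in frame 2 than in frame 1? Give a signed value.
+0.9

Distance in frame 1: 4.8. Distance in frame 2: 5.7.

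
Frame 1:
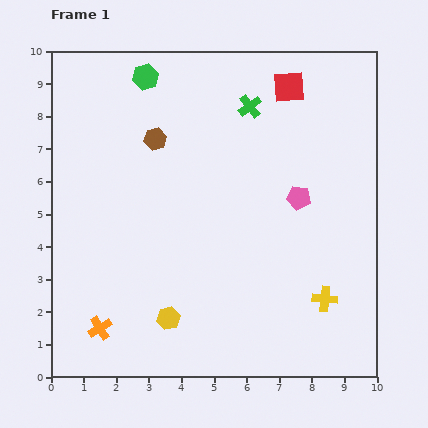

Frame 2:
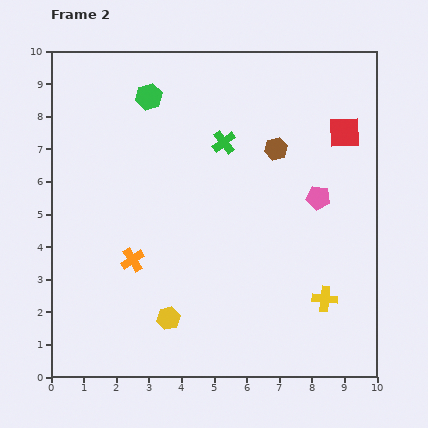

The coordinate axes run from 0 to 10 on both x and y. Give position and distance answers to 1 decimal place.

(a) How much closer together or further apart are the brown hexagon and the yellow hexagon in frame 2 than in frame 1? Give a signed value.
+0.7

Distance in frame 1: 5.5. Distance in frame 2: 6.2.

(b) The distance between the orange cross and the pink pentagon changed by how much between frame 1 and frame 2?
-1.3

Distance in frame 1: 7.3. Distance in frame 2: 6.0.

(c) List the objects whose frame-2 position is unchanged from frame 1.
the yellow cross, the yellow hexagon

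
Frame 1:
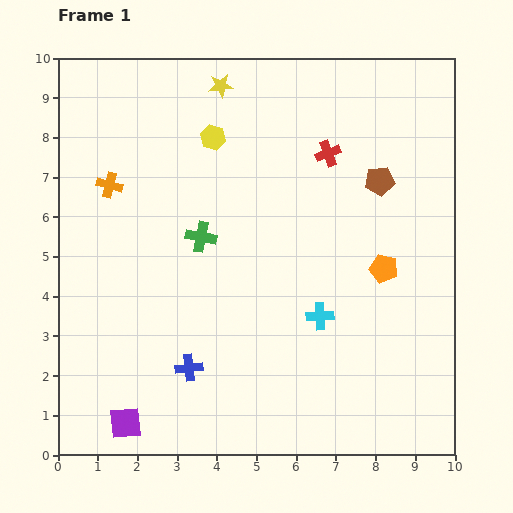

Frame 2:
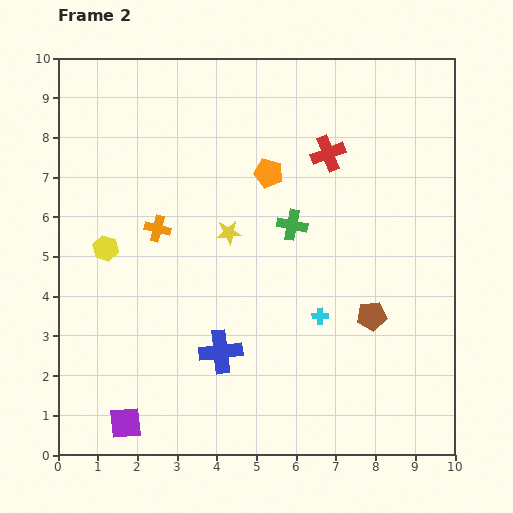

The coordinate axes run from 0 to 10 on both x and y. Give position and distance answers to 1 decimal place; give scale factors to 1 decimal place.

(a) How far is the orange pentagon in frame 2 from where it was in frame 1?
3.8

The orange pentagon moved from (8.2, 4.7) to (5.3, 7.1), a distance of √(2.9² + 2.4²) ≈ 3.8.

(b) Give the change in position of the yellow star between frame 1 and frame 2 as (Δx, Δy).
(0.2, -3.7)

The yellow star was at (4.1, 9.3) in frame 1 and (4.3, 5.6) in frame 2.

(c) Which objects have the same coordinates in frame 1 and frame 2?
the purple square, the red cross, the cyan cross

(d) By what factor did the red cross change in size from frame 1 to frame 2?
1.4×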